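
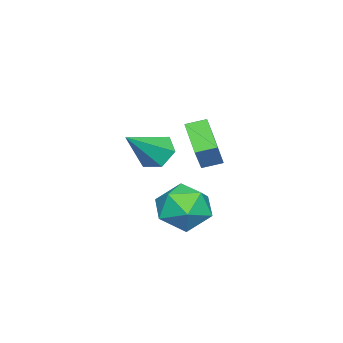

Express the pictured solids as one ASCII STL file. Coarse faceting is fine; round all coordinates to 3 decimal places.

solid 
facet normal -0.669 -0.158 -0.726
outer loop
vertex 1.812 2.581 3.647
vertex 1.399 3.289 3.873
vertex 2.657 3.376 2.696
endloop
endfacet
facet normal 0.485 -0.833 -0.265
outer loop
vertex 3.901 3.671 4.047
vertex 1.812 2.581 3.647
vertex 2.657 3.376 2.696
endloop
endfacet
facet normal -0.669 -0.158 -0.726
outer loop
vertex 2.657 3.376 2.696
vertex 1.399 3.289 3.873
vertex 2.244 4.084 2.922
endloop
endfacet
facet normal 0.563 0.531 -0.634
outer loop
vertex 2.244 4.084 2.922
vertex 3.901 3.671 4.047
vertex 2.657 3.376 2.696
endloop
endfacet
facet normal -0.563 -0.531 0.634
outer loop
vertex 1.812 2.581 3.647
vertex 2.643 3.584 5.224
vertex 1.399 3.289 3.873
endloop
endfacet
facet normal 0.485 -0.833 -0.265
outer loop
vertex 3.056 2.876 4.998
vertex 1.812 2.581 3.647
vertex 3.901 3.671 4.047
endloop
endfacet
facet normal -0.563 -0.531 0.634
outer loop
vertex 3.056 2.876 4.998
vertex 2.643 3.584 5.224
vertex 1.812 2.581 3.647
endloop
endfacet
facet normal -0.485 0.833 0.265
outer loop
vertex 1.399 3.289 3.873
vertex 2.643 3.584 5.224
vertex 2.244 4.084 2.922
endloop
endfacet
facet normal 0.563 0.531 -0.634
outer loop
vertex 3.488 4.379 4.273
vertex 3.901 3.671 4.047
vertex 2.244 4.084 2.922
endloop
endfacet
facet normal -0.485 0.833 0.265
outer loop
vertex 2.244 4.084 2.922
vertex 2.643 3.584 5.224
vertex 3.488 4.379 4.273
endloop
endfacet
facet normal 0.669 0.158 0.726
outer loop
vertex 3.488 4.379 4.273
vertex 3.056 2.876 4.998
vertex 3.901 3.671 4.047
endloop
endfacet
facet normal 0.669 0.158 0.726
outer loop
vertex 2.643 3.584 5.224
vertex 3.056 2.876 4.998
vertex 3.488 4.379 4.273
endloop
endfacet
facet normal -0.569 0.311 0.762
outer loop
vertex 0.534 2.708 0.142
vertex 0.973 1.774 0.851
vertex 1.56 2.879 0.838
endloop
endfacet
facet normal -0.378 0.859 0.346
outer loop
vertex 0.534 2.708 0.142
vertex 1.56 2.879 0.838
vertex 1.513 3.329 -0.329
endloop
endfacet
facet normal -0.612 0.726 -0.315
outer loop
vertex 0.534 2.708 0.142
vertex 1.513 3.329 -0.329
vertex 0.897 2.502 -1.037
endloop
endfacet
facet normal -0.947 0.095 -0.308
outer loop
vertex 0.534 2.708 0.142
vertex 0.897 2.502 -1.037
vertex 0.563 1.541 -0.308
endloop
endfacet
facet normal -0.920 -0.161 0.358
outer loop
vertex 0.534 2.708 0.142
vertex 0.563 1.541 -0.308
vertex 0.973 1.774 0.851
endloop
endfacet
facet normal 0.335 0.884 0.327
outer loop
vertex 1.513 3.329 -0.329
vertex 1.56 2.879 0.838
vertex 2.557 2.779 0.088
endloop
endfacet
facet normal 0.027 -0.003 1.000
outer loop
vertex 1.56 2.879 0.838
vertex 0.973 1.774 0.851
vertex 2.223 1.818 0.817
endloop
endfacet
facet normal -0.542 -0.766 0.346
outer loop
vertex 0.973 1.774 0.851
vertex 0.563 1.541 -0.308
vertex 1.607 0.991 0.109
endloop
endfacet
facet normal -0.585 -0.351 -0.731
outer loop
vertex 0.563 1.541 -0.308
vertex 0.897 2.502 -1.037
vertex 1.56 1.441 -1.058
endloop
endfacet
facet normal -0.044 0.668 -0.743
outer loop
vertex 0.897 2.502 -1.037
vertex 1.513 3.329 -0.329
vertex 2.147 2.546 -1.071
endloop
endfacet
facet normal 0.947 -0.095 0.308
outer loop
vertex 2.586 1.612 -0.362
vertex 2.557 2.779 0.088
vertex 2.223 1.818 0.817
endloop
endfacet
facet normal 0.612 -0.726 0.315
outer loop
vertex 2.586 1.612 -0.362
vertex 2.223 1.818 0.817
vertex 1.607 0.991 0.109
endloop
endfacet
facet normal 0.378 -0.859 -0.346
outer loop
vertex 2.586 1.612 -0.362
vertex 1.607 0.991 0.109
vertex 1.56 1.441 -1.058
endloop
endfacet
facet normal 0.569 -0.311 -0.762
outer loop
vertex 2.586 1.612 -0.362
vertex 1.56 1.441 -1.058
vertex 2.147 2.546 -1.071
endloop
endfacet
facet normal 0.920 0.161 -0.358
outer loop
vertex 2.586 1.612 -0.362
vertex 2.147 2.546 -1.071
vertex 2.557 2.779 0.088
endloop
endfacet
facet normal 0.585 0.351 0.731
outer loop
vertex 2.223 1.818 0.817
vertex 2.557 2.779 0.088
vertex 1.56 2.879 0.838
endloop
endfacet
facet normal 0.044 -0.668 0.743
outer loop
vertex 1.607 0.991 0.109
vertex 2.223 1.818 0.817
vertex 0.973 1.774 0.851
endloop
endfacet
facet normal -0.335 -0.884 -0.327
outer loop
vertex 1.56 1.441 -1.058
vertex 1.607 0.991 0.109
vertex 0.563 1.541 -0.308
endloop
endfacet
facet normal -0.027 0.003 -1.000
outer loop
vertex 2.147 2.546 -1.071
vertex 1.56 1.441 -1.058
vertex 0.897 2.502 -1.037
endloop
endfacet
facet normal 0.542 0.766 -0.346
outer loop
vertex 2.557 2.779 0.088
vertex 2.147 2.546 -1.071
vertex 1.513 3.329 -0.329
endloop
endfacet
facet normal -0.744 0.256 -0.618
outer loop
vertex 0.674 0.834 1.447
vertex 0.105 0.32 1.919
vertex 0.219 1.185 2.14
endloop
endfacet
facet normal 0.668 0.741 0.063
outer loop
vertex 0.674 0.834 1.447
vertex 0.219 1.185 2.14
vertex 1.675 -0.22 3.221
endloop
endfacet
facet normal -0.744 0.256 -0.617
outer loop
vertex 0.219 1.185 2.14
vertex 0.105 0.32 1.919
vertex -0.349 0.671 2.612
endloop
endfacet
facet normal 0.053 0.643 0.764
outer loop
vertex 0.219 1.185 2.14
vertex -0.349 0.671 2.612
vertex 1.675 -0.22 3.221
endloop
endfacet
facet normal -0.744 0.256 -0.617
outer loop
vertex -0.349 0.671 2.612
vertex 0.105 0.32 1.919
vertex -0.463 -0.194 2.391
endloop
endfacet
facet normal -0.358 -0.187 0.915
outer loop
vertex -0.349 0.671 2.612
vertex -0.463 -0.194 2.391
vertex 1.675 -0.22 3.221
endloop
endfacet
facet normal -0.744 0.256 -0.617
outer loop
vertex -0.463 -0.194 2.391
vertex 0.105 0.32 1.919
vertex -0.009 -0.545 1.698
endloop
endfacet
facet normal -0.153 -0.918 0.365
outer loop
vertex -0.463 -0.194 2.391
vertex -0.009 -0.545 1.698
vertex 1.675 -0.22 3.221
endloop
endfacet
facet normal -0.744 0.256 -0.617
outer loop
vertex -0.009 -0.545 1.698
vertex 0.105 0.32 1.919
vertex 0.559 -0.031 1.226
endloop
endfacet
facet normal 0.463 -0.820 -0.336
outer loop
vertex -0.009 -0.545 1.698
vertex 0.559 -0.031 1.226
vertex 1.675 -0.22 3.221
endloop
endfacet
facet normal -0.744 0.257 -0.617
outer loop
vertex 0.559 -0.031 1.226
vertex 0.105 0.32 1.919
vertex 0.674 0.834 1.447
endloop
endfacet
facet normal 0.873 0.009 -0.488
outer loop
vertex 0.559 -0.031 1.226
vertex 0.674 0.834 1.447
vertex 1.675 -0.22 3.221
endloop
endfacet

endsolid


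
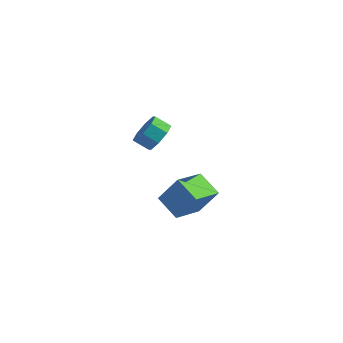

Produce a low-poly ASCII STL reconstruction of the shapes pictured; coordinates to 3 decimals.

solid 
facet normal -0.824 0.374 0.426
outer loop
vertex -2.919 -0.183 -1.645
vertex -2.411 1.764 -2.372
vertex -3.958 -0.545 -3.339
endloop
endfacet
facet normal -0.237 -0.910 0.340
outer loop
vertex -2.549 -1.184 -4.068
vertex -2.919 -0.183 -1.645
vertex -3.958 -0.545 -3.339
endloop
endfacet
facet normal -0.824 0.374 0.426
outer loop
vertex -3.958 -0.545 -3.339
vertex -2.411 1.764 -2.372
vertex -3.45 1.403 -4.066
endloop
endfacet
facet normal -0.515 -0.179 -0.838
outer loop
vertex -3.45 1.403 -4.066
vertex -2.549 -1.184 -4.068
vertex -3.958 -0.545 -3.339
endloop
endfacet
facet normal 0.515 0.179 0.838
outer loop
vertex -2.919 -0.183 -1.645
vertex -1.002 1.125 -3.101
vertex -2.411 1.764 -2.372
endloop
endfacet
facet normal -0.238 -0.910 0.340
outer loop
vertex -1.51 -0.823 -2.374
vertex -2.919 -0.183 -1.645
vertex -2.549 -1.184 -4.068
endloop
endfacet
facet normal 0.515 0.179 0.838
outer loop
vertex -1.51 -0.823 -2.374
vertex -1.002 1.125 -3.101
vertex -2.919 -0.183 -1.645
endloop
endfacet
facet normal 0.237 0.910 -0.339
outer loop
vertex -2.411 1.764 -2.372
vertex -1.002 1.125 -3.101
vertex -3.45 1.403 -4.066
endloop
endfacet
facet normal -0.515 -0.179 -0.838
outer loop
vertex -2.041 0.763 -4.795
vertex -2.549 -1.184 -4.068
vertex -3.45 1.403 -4.066
endloop
endfacet
facet normal 0.237 0.910 -0.340
outer loop
vertex -3.45 1.403 -4.066
vertex -1.002 1.125 -3.101
vertex -2.041 0.763 -4.795
endloop
endfacet
facet normal 0.824 -0.374 -0.426
outer loop
vertex -2.041 0.763 -4.795
vertex -1.51 -0.823 -2.374
vertex -2.549 -1.184 -4.068
endloop
endfacet
facet normal 0.824 -0.374 -0.426
outer loop
vertex -1.002 1.125 -3.101
vertex -1.51 -0.823 -2.374
vertex -2.041 0.763 -4.795
endloop
endfacet
facet normal 0.821 0.139 -0.553
outer loop
vertex -2.615 -2.171 3.808
vertex -3.199 -1.857 3.02
vertex -2.741 -1.393 3.817
endloop
endfacet
facet normal 0.547 0.079 0.833
outer loop
vertex -2.615 -2.171 3.808
vertex -2.741 -1.393 3.817
vertex -3.477 -2.318 4.388
endloop
endfacet
facet normal 0.548 0.078 0.833
outer loop
vertex -3.477 -2.318 4.388
vertex -2.741 -1.393 3.817
vertex -3.603 -1.54 4.398
endloop
endfacet
facet normal -0.821 -0.140 0.553
outer loop
vertex -3.477 -2.318 4.388
vertex -3.603 -1.54 4.398
vertex -4.061 -2.003 3.6
endloop
endfacet
facet normal 0.821 0.140 -0.553
outer loop
vertex -2.741 -1.393 3.817
vertex -3.199 -1.857 3.02
vertex -3.135 -0.886 3.36
endloop
endfacet
facet normal 0.275 0.753 0.598
outer loop
vertex -2.741 -1.393 3.817
vertex -3.135 -0.886 3.36
vertex -3.603 -1.54 4.398
endloop
endfacet
facet normal 0.274 0.753 0.598
outer loop
vertex -3.603 -1.54 4.398
vertex -3.135 -0.886 3.36
vertex -3.997 -1.033 3.94
endloop
endfacet
facet normal -0.822 -0.139 0.553
outer loop
vertex -3.603 -1.54 4.398
vertex -3.997 -1.033 3.94
vertex -4.061 -2.003 3.6
endloop
endfacet
facet normal 0.821 0.140 -0.553
outer loop
vertex -3.135 -0.886 3.36
vertex -3.199 -1.857 3.02
vertex -3.567 -0.948 2.703
endloop
endfacet
facet normal -0.160 0.987 0.012
outer loop
vertex -3.135 -0.886 3.36
vertex -3.567 -0.948 2.703
vertex -3.997 -1.033 3.94
endloop
endfacet
facet normal -0.160 0.987 0.012
outer loop
vertex -3.997 -1.033 3.94
vertex -3.567 -0.948 2.703
vertex -4.429 -1.095 3.284
endloop
endfacet
facet normal -0.821 -0.140 0.554
outer loop
vertex -3.997 -1.033 3.94
vertex -4.429 -1.095 3.284
vertex -4.061 -2.003 3.6
endloop
endfacet
facet normal 0.821 0.140 -0.553
outer loop
vertex -3.567 -0.948 2.703
vertex -3.199 -1.857 3.02
vertex -3.783 -1.542 2.232
endloop
endfacet
facet normal -0.501 0.642 -0.580
outer loop
vertex -3.567 -0.948 2.703
vertex -3.783 -1.542 2.232
vertex -4.429 -1.095 3.284
endloop
endfacet
facet normal -0.500 0.643 -0.580
outer loop
vertex -4.429 -1.095 3.284
vertex -3.783 -1.542 2.232
vertex -4.645 -1.689 2.812
endloop
endfacet
facet normal -0.821 -0.141 0.553
outer loop
vertex -4.429 -1.095 3.284
vertex -4.645 -1.689 2.812
vertex -4.061 -2.003 3.6
endloop
endfacet
facet normal 0.821 0.140 -0.553
outer loop
vertex -3.783 -1.542 2.232
vertex -3.199 -1.857 3.02
vertex -3.657 -2.32 2.222
endloop
endfacet
facet normal -0.547 -0.078 -0.833
outer loop
vertex -3.783 -1.542 2.232
vertex -3.657 -2.32 2.222
vertex -4.645 -1.689 2.812
endloop
endfacet
facet normal -0.548 -0.079 -0.833
outer loop
vertex -4.645 -1.689 2.812
vertex -3.657 -2.32 2.222
vertex -4.519 -2.467 2.803
endloop
endfacet
facet normal -0.821 -0.139 0.553
outer loop
vertex -4.645 -1.689 2.812
vertex -4.519 -2.467 2.803
vertex -4.061 -2.003 3.6
endloop
endfacet
facet normal 0.822 0.139 -0.553
outer loop
vertex -3.657 -2.32 2.222
vertex -3.199 -1.857 3.02
vertex -3.263 -2.827 2.68
endloop
endfacet
facet normal -0.274 -0.753 -0.598
outer loop
vertex -3.657 -2.32 2.222
vertex -3.263 -2.827 2.68
vertex -4.519 -2.467 2.803
endloop
endfacet
facet normal -0.274 -0.753 -0.599
outer loop
vertex -4.519 -2.467 2.803
vertex -3.263 -2.827 2.68
vertex -4.125 -2.974 3.26
endloop
endfacet
facet normal -0.821 -0.140 0.553
outer loop
vertex -4.519 -2.467 2.803
vertex -4.125 -2.974 3.26
vertex -4.061 -2.003 3.6
endloop
endfacet
facet normal 0.821 0.140 -0.554
outer loop
vertex -3.263 -2.827 2.68
vertex -3.199 -1.857 3.02
vertex -2.831 -2.765 3.336
endloop
endfacet
facet normal 0.160 -0.987 -0.012
outer loop
vertex -3.263 -2.827 2.68
vertex -2.831 -2.765 3.336
vertex -4.125 -2.974 3.26
endloop
endfacet
facet normal 0.160 -0.987 -0.012
outer loop
vertex -4.125 -2.974 3.26
vertex -2.831 -2.765 3.336
vertex -3.693 -2.912 3.917
endloop
endfacet
facet normal -0.821 -0.140 0.553
outer loop
vertex -4.125 -2.974 3.26
vertex -3.693 -2.912 3.917
vertex -4.061 -2.003 3.6
endloop
endfacet
facet normal 0.821 0.141 -0.553
outer loop
vertex -2.831 -2.765 3.336
vertex -3.199 -1.857 3.02
vertex -2.615 -2.171 3.808
endloop
endfacet
facet normal 0.500 -0.643 0.580
outer loop
vertex -2.831 -2.765 3.336
vertex -2.615 -2.171 3.808
vertex -3.693 -2.912 3.917
endloop
endfacet
facet normal 0.500 -0.642 0.581
outer loop
vertex -3.693 -2.912 3.917
vertex -2.615 -2.171 3.808
vertex -3.477 -2.318 4.388
endloop
endfacet
facet normal -0.821 -0.140 0.553
outer loop
vertex -3.693 -2.912 3.917
vertex -3.477 -2.318 4.388
vertex -4.061 -2.003 3.6
endloop
endfacet

endsolid


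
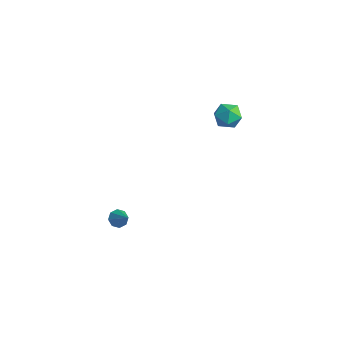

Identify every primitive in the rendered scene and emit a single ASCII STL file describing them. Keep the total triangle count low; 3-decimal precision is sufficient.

solid 
facet normal -0.965 0.050 0.256
outer loop
vertex -1.921 2.217 3.42
vertex -1.723 2.463 4.119
vertex -1.846 2.969 3.555
endloop
endfacet
facet normal -0.880 0.167 -0.444
outer loop
vertex -1.921 2.217 3.42
vertex -1.846 2.969 3.555
vertex -1.575 2.667 2.903
endloop
endfacet
facet normal -0.558 -0.404 -0.725
outer loop
vertex -1.921 2.217 3.42
vertex -1.575 2.667 2.903
vertex -1.285 1.975 3.065
endloop
endfacet
facet normal -0.444 -0.873 -0.201
outer loop
vertex -1.921 2.217 3.42
vertex -1.285 1.975 3.065
vertex -1.377 1.849 3.816
endloop
endfacet
facet normal -0.696 -0.592 0.406
outer loop
vertex -1.921 2.217 3.42
vertex -1.377 1.849 3.816
vertex -1.723 2.463 4.119
endloop
endfacet
facet normal -0.444 0.728 -0.522
outer loop
vertex -1.575 2.667 2.903
vertex -1.846 2.969 3.555
vertex -1.163 3.191 3.284
endloop
endfacet
facet normal -0.582 0.538 0.610
outer loop
vertex -1.846 2.969 3.555
vertex -1.723 2.463 4.119
vertex -1.255 3.065 4.035
endloop
endfacet
facet normal -0.147 -0.503 0.851
outer loop
vertex -1.723 2.463 4.119
vertex -1.377 1.849 3.816
vertex -0.965 2.373 4.197
endloop
endfacet
facet normal 0.260 -0.957 -0.129
outer loop
vertex -1.377 1.849 3.816
vertex -1.285 1.975 3.065
vertex -0.694 2.071 3.545
endloop
endfacet
facet normal 0.077 -0.196 -0.977
outer loop
vertex -1.285 1.975 3.065
vertex -1.575 2.667 2.903
vertex -0.817 2.577 2.981
endloop
endfacet
facet normal 0.444 0.873 0.201
outer loop
vertex -0.619 2.823 3.68
vertex -1.163 3.191 3.284
vertex -1.255 3.065 4.035
endloop
endfacet
facet normal 0.558 0.404 0.725
outer loop
vertex -0.619 2.823 3.68
vertex -1.255 3.065 4.035
vertex -0.965 2.373 4.197
endloop
endfacet
facet normal 0.880 -0.167 0.444
outer loop
vertex -0.619 2.823 3.68
vertex -0.965 2.373 4.197
vertex -0.694 2.071 3.545
endloop
endfacet
facet normal 0.965 -0.050 -0.256
outer loop
vertex -0.619 2.823 3.68
vertex -0.694 2.071 3.545
vertex -0.817 2.577 2.981
endloop
endfacet
facet normal 0.696 0.592 -0.406
outer loop
vertex -0.619 2.823 3.68
vertex -0.817 2.577 2.981
vertex -1.163 3.191 3.284
endloop
endfacet
facet normal -0.260 0.957 0.129
outer loop
vertex -1.255 3.065 4.035
vertex -1.163 3.191 3.284
vertex -1.846 2.969 3.555
endloop
endfacet
facet normal -0.077 0.196 0.977
outer loop
vertex -0.965 2.373 4.197
vertex -1.255 3.065 4.035
vertex -1.723 2.463 4.119
endloop
endfacet
facet normal 0.444 -0.728 0.522
outer loop
vertex -0.694 2.071 3.545
vertex -0.965 2.373 4.197
vertex -1.377 1.849 3.816
endloop
endfacet
facet normal 0.582 -0.538 -0.610
outer loop
vertex -0.817 2.577 2.981
vertex -0.694 2.071 3.545
vertex -1.285 1.975 3.065
endloop
endfacet
facet normal 0.147 0.503 -0.851
outer loop
vertex -1.163 3.191 3.284
vertex -0.817 2.577 2.981
vertex -1.575 2.667 2.903
endloop
endfacet
facet normal -0.758 0.028 -0.652
outer loop
vertex -3.1 -2.353 -3.566
vertex -3.419 -2.192 -3.188
vertex -3.112 -1.956 -3.535
endloop
endfacet
facet normal 0.893 0.062 -0.447
outer loop
vertex -3.1 -2.353 -3.566
vertex -3.112 -1.956 -3.535
vertex -2.541 -2.228 -2.432
endloop
endfacet
facet normal -0.759 0.031 -0.651
outer loop
vertex -3.112 -1.956 -3.535
vertex -3.419 -2.192 -3.188
vertex -3.303 -1.698 -3.3
endloop
endfacet
facet normal 0.698 0.690 -0.191
outer loop
vertex -3.112 -1.956 -3.535
vertex -3.303 -1.698 -3.3
vertex -2.541 -2.228 -2.432
endloop
endfacet
facet normal -0.757 0.030 -0.653
outer loop
vertex -3.303 -1.698 -3.3
vertex -3.419 -2.192 -3.188
vertex -3.563 -1.73 -3.0
endloop
endfacet
facet normal 0.263 0.909 0.324
outer loop
vertex -3.303 -1.698 -3.3
vertex -3.563 -1.73 -3.0
vertex -2.541 -2.228 -2.432
endloop
endfacet
facet normal -0.758 0.029 -0.652
outer loop
vertex -3.563 -1.73 -3.0
vertex -3.419 -2.192 -3.188
vertex -3.738 -2.032 -2.81
endloop
endfacet
facet normal -0.154 0.589 0.794
outer loop
vertex -3.563 -1.73 -3.0
vertex -3.738 -2.032 -2.81
vertex -2.541 -2.228 -2.432
endloop
endfacet
facet normal -0.757 0.032 -0.652
outer loop
vertex -3.738 -2.032 -2.81
vertex -3.419 -2.192 -3.188
vertex -3.727 -2.429 -2.842
endloop
endfacet
facet normal -0.313 -0.085 0.946
outer loop
vertex -3.738 -2.032 -2.81
vertex -3.727 -2.429 -2.842
vertex -2.541 -2.228 -2.432
endloop
endfacet
facet normal -0.757 0.031 -0.653
outer loop
vertex -3.727 -2.429 -2.842
vertex -3.419 -2.192 -3.188
vertex -3.535 -2.687 -3.077
endloop
endfacet
facet normal -0.117 -0.715 0.689
outer loop
vertex -3.727 -2.429 -2.842
vertex -3.535 -2.687 -3.077
vertex -2.541 -2.228 -2.432
endloop
endfacet
facet normal -0.758 0.032 -0.651
outer loop
vertex -3.535 -2.687 -3.077
vertex -3.419 -2.192 -3.188
vertex -3.276 -2.655 -3.377
endloop
endfacet
facet normal 0.317 -0.932 0.174
outer loop
vertex -3.535 -2.687 -3.077
vertex -3.276 -2.655 -3.377
vertex -2.541 -2.228 -2.432
endloop
endfacet
facet normal -0.757 0.033 -0.653
outer loop
vertex -3.276 -2.655 -3.377
vertex -3.419 -2.192 -3.188
vertex -3.1 -2.353 -3.566
endloop
endfacet
facet normal 0.734 -0.612 -0.294
outer loop
vertex -3.276 -2.655 -3.377
vertex -3.1 -2.353 -3.566
vertex -2.541 -2.228 -2.432
endloop
endfacet

endsolid


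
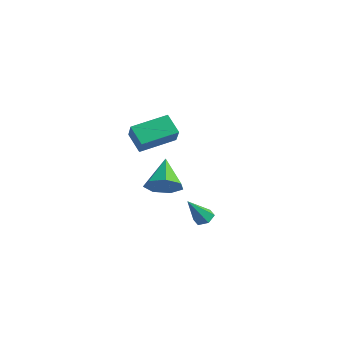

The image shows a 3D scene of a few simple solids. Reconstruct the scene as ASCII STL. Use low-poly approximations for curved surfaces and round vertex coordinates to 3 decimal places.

solid 
facet normal -0.628 0.365 -0.688
outer loop
vertex -4.683 3.048 -1.13
vertex -4.152 4.91 -0.627
vertex -3.761 3.017 -1.988
endloop
endfacet
facet normal -0.265 -0.931 -0.252
outer loop
vertex -2.888 2.51 -1.033
vertex -4.683 3.048 -1.13
vertex -3.761 3.017 -1.988
endloop
endfacet
facet normal -0.628 0.364 -0.687
outer loop
vertex -3.761 3.017 -1.988
vertex -4.152 4.91 -0.627
vertex -3.23 4.879 -1.486
endloop
endfacet
facet normal 0.731 -0.025 -0.682
outer loop
vertex -3.23 4.879 -1.486
vertex -2.888 2.51 -1.033
vertex -3.761 3.017 -1.988
endloop
endfacet
facet normal -0.731 0.024 0.682
outer loop
vertex -4.683 3.048 -1.13
vertex -3.279 4.403 0.328
vertex -4.152 4.91 -0.627
endloop
endfacet
facet normal -0.265 -0.931 -0.251
outer loop
vertex -3.81 2.541 -0.174
vertex -4.683 3.048 -1.13
vertex -2.888 2.51 -1.033
endloop
endfacet
facet normal -0.732 0.025 0.681
outer loop
vertex -3.81 2.541 -0.174
vertex -3.279 4.403 0.328
vertex -4.683 3.048 -1.13
endloop
endfacet
facet normal 0.266 0.931 0.251
outer loop
vertex -4.152 4.91 -0.627
vertex -3.279 4.403 0.328
vertex -3.23 4.879 -1.486
endloop
endfacet
facet normal 0.732 -0.025 -0.681
outer loop
vertex -2.357 4.372 -0.53
vertex -2.888 2.51 -1.033
vertex -3.23 4.879 -1.486
endloop
endfacet
facet normal 0.265 0.931 0.251
outer loop
vertex -3.23 4.879 -1.486
vertex -3.279 4.403 0.328
vertex -2.357 4.372 -0.53
endloop
endfacet
facet normal 0.628 -0.365 0.687
outer loop
vertex -2.357 4.372 -0.53
vertex -3.81 2.541 -0.174
vertex -2.888 2.51 -1.033
endloop
endfacet
facet normal 0.628 -0.364 0.688
outer loop
vertex -3.279 4.403 0.328
vertex -3.81 2.541 -0.174
vertex -2.357 4.372 -0.53
endloop
endfacet
facet normal 0.028 0.579 -0.814
outer loop
vertex 3.146 2.126 -3.375
vertex 2.733 1.837 -3.595
vertex 2.625 2.278 -3.285
endloop
endfacet
facet normal 0.299 0.570 0.765
outer loop
vertex 3.146 2.126 -3.375
vertex 2.625 2.278 -3.285
vertex 2.687 0.903 -2.285
endloop
endfacet
facet normal 0.028 0.579 -0.814
outer loop
vertex 2.625 2.278 -3.285
vertex 2.733 1.837 -3.595
vertex 2.212 1.989 -3.505
endloop
endfacet
facet normal -0.641 0.433 0.634
outer loop
vertex 2.625 2.278 -3.285
vertex 2.212 1.989 -3.505
vertex 2.687 0.903 -2.285
endloop
endfacet
facet normal 0.029 0.581 -0.814
outer loop
vertex 2.212 1.989 -3.505
vertex 2.733 1.837 -3.595
vertex 2.32 1.548 -3.816
endloop
endfacet
facet normal -0.948 -0.303 0.100
outer loop
vertex 2.212 1.989 -3.505
vertex 2.32 1.548 -3.816
vertex 2.687 0.903 -2.285
endloop
endfacet
facet normal 0.029 0.581 -0.814
outer loop
vertex 2.32 1.548 -3.816
vertex 2.733 1.837 -3.595
vertex 2.841 1.396 -3.906
endloop
endfacet
facet normal -0.315 -0.899 -0.303
outer loop
vertex 2.32 1.548 -3.816
vertex 2.841 1.396 -3.906
vertex 2.687 0.903 -2.285
endloop
endfacet
facet normal 0.027 0.581 -0.814
outer loop
vertex 2.841 1.396 -3.906
vertex 2.733 1.837 -3.595
vertex 3.254 1.685 -3.686
endloop
endfacet
facet normal 0.625 -0.762 -0.172
outer loop
vertex 2.841 1.396 -3.906
vertex 3.254 1.685 -3.686
vertex 2.687 0.903 -2.285
endloop
endfacet
facet normal 0.027 0.581 -0.814
outer loop
vertex 3.254 1.685 -3.686
vertex 2.733 1.837 -3.595
vertex 3.146 2.126 -3.375
endloop
endfacet
facet normal 0.932 -0.027 0.362
outer loop
vertex 3.254 1.685 -3.686
vertex 3.146 2.126 -3.375
vertex 2.687 0.903 -2.285
endloop
endfacet
facet normal 0.570 -0.509 -0.645
outer loop
vertex -0.811 2.36 -2.631
vertex -1.381 2.67 -3.379
vertex -0.572 3.097 -3.001
endloop
endfacet
facet normal 0.455 0.277 0.846
outer loop
vertex -0.811 2.36 -2.631
vertex -0.572 3.097 -3.001
vertex -2.459 3.63 -2.161
endloop
endfacet
facet normal 0.570 -0.509 -0.645
outer loop
vertex -0.572 3.097 -3.001
vertex -1.381 2.67 -3.379
vertex -0.941 3.513 -3.655
endloop
endfacet
facet normal 0.389 0.861 0.328
outer loop
vertex -0.572 3.097 -3.001
vertex -0.941 3.513 -3.655
vertex -2.459 3.63 -2.161
endloop
endfacet
facet normal 0.570 -0.509 -0.645
outer loop
vertex -0.941 3.513 -3.655
vertex -1.381 2.67 -3.379
vertex -1.642 3.294 -4.102
endloop
endfacet
facet normal -0.153 0.961 -0.231
outer loop
vertex -0.941 3.513 -3.655
vertex -1.642 3.294 -4.102
vertex -2.459 3.63 -2.161
endloop
endfacet
facet normal 0.571 -0.508 -0.645
outer loop
vertex -1.642 3.294 -4.102
vertex -1.381 2.67 -3.379
vertex -2.145 2.605 -4.005
endloop
endfacet
facet normal -0.764 0.500 -0.408
outer loop
vertex -1.642 3.294 -4.102
vertex -2.145 2.605 -4.005
vertex -2.459 3.63 -2.161
endloop
endfacet
facet normal 0.571 -0.508 -0.645
outer loop
vertex -2.145 2.605 -4.005
vertex -1.381 2.67 -3.379
vertex -2.073 1.964 -3.436
endloop
endfacet
facet normal -0.982 -0.173 -0.071
outer loop
vertex -2.145 2.605 -4.005
vertex -2.073 1.964 -3.436
vertex -2.459 3.63 -2.161
endloop
endfacet
facet normal 0.571 -0.507 -0.645
outer loop
vertex -2.073 1.964 -3.436
vertex -1.381 2.67 -3.379
vertex -1.479 1.855 -2.825
endloop
endfacet
facet normal -0.644 -0.553 0.528
outer loop
vertex -2.073 1.964 -3.436
vertex -1.479 1.855 -2.825
vertex -2.459 3.63 -2.161
endloop
endfacet
facet normal 0.571 -0.507 -0.645
outer loop
vertex -1.479 1.855 -2.825
vertex -1.381 2.67 -3.379
vertex -0.811 2.36 -2.631
endloop
endfacet
facet normal -0.005 -0.353 0.936
outer loop
vertex -1.479 1.855 -2.825
vertex -0.811 2.36 -2.631
vertex -2.459 3.63 -2.161
endloop
endfacet

endsolid


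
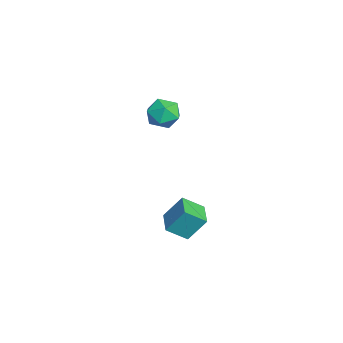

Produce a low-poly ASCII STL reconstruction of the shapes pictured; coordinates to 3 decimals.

solid 
facet normal 0.328 0.779 -0.535
outer loop
vertex -2.223 1.764 2.83
vertex -2.949 2.437 3.365
vertex -1.913 2.285 3.778
endloop
endfacet
facet normal 0.847 0.298 -0.441
outer loop
vertex -2.223 1.764 2.83
vertex -1.913 2.285 3.778
vertex -1.624 1.211 3.606
endloop
endfacet
facet normal 0.623 -0.324 -0.712
outer loop
vertex -2.223 1.764 2.83
vertex -1.624 1.211 3.606
vertex -2.482 0.699 3.088
endloop
endfacet
facet normal -0.034 -0.228 -0.973
outer loop
vertex -2.223 1.764 2.83
vertex -2.482 0.699 3.088
vertex -3.3 1.457 2.939
endloop
endfacet
facet normal -0.217 0.453 -0.865
outer loop
vertex -2.223 1.764 2.83
vertex -3.3 1.457 2.939
vertex -2.949 2.437 3.365
endloop
endfacet
facet normal 0.942 0.212 0.261
outer loop
vertex -1.624 1.211 3.606
vertex -1.913 2.285 3.778
vertex -1.98 1.543 4.621
endloop
endfacet
facet normal 0.102 0.989 0.108
outer loop
vertex -1.913 2.285 3.778
vertex -2.949 2.437 3.365
vertex -2.798 2.301 4.472
endloop
endfacet
facet normal -0.778 0.463 -0.424
outer loop
vertex -2.949 2.437 3.365
vertex -3.3 1.457 2.939
vertex -3.656 1.789 3.954
endloop
endfacet
facet normal -0.482 -0.638 -0.600
outer loop
vertex -3.3 1.457 2.939
vertex -2.482 0.699 3.088
vertex -3.367 0.715 3.782
endloop
endfacet
facet normal 0.581 -0.795 -0.177
outer loop
vertex -2.482 0.699 3.088
vertex -1.624 1.211 3.606
vertex -2.331 0.563 4.195
endloop
endfacet
facet normal 0.034 0.228 0.973
outer loop
vertex -3.057 1.236 4.73
vertex -1.98 1.543 4.621
vertex -2.798 2.301 4.472
endloop
endfacet
facet normal -0.623 0.324 0.712
outer loop
vertex -3.057 1.236 4.73
vertex -2.798 2.301 4.472
vertex -3.656 1.789 3.954
endloop
endfacet
facet normal -0.847 -0.298 0.441
outer loop
vertex -3.057 1.236 4.73
vertex -3.656 1.789 3.954
vertex -3.367 0.715 3.782
endloop
endfacet
facet normal -0.328 -0.779 0.535
outer loop
vertex -3.057 1.236 4.73
vertex -3.367 0.715 3.782
vertex -2.331 0.563 4.195
endloop
endfacet
facet normal 0.217 -0.453 0.865
outer loop
vertex -3.057 1.236 4.73
vertex -2.331 0.563 4.195
vertex -1.98 1.543 4.621
endloop
endfacet
facet normal 0.482 0.638 0.600
outer loop
vertex -2.798 2.301 4.472
vertex -1.98 1.543 4.621
vertex -1.913 2.285 3.778
endloop
endfacet
facet normal -0.581 0.795 0.177
outer loop
vertex -3.656 1.789 3.954
vertex -2.798 2.301 4.472
vertex -2.949 2.437 3.365
endloop
endfacet
facet normal -0.942 -0.212 -0.261
outer loop
vertex -3.367 0.715 3.782
vertex -3.656 1.789 3.954
vertex -3.3 1.457 2.939
endloop
endfacet
facet normal -0.102 -0.989 -0.108
outer loop
vertex -2.331 0.563 4.195
vertex -3.367 0.715 3.782
vertex -2.482 0.699 3.088
endloop
endfacet
facet normal 0.778 -0.463 0.424
outer loop
vertex -1.98 1.543 4.621
vertex -2.331 0.563 4.195
vertex -1.624 1.211 3.606
endloop
endfacet
facet normal -0.998 0.021 0.053
outer loop
vertex -0.958 2.384 -2.147
vertex -0.979 3.623 -3.028
vertex -1.059 1.33 -3.627
endloop
endfacet
facet normal 0.014 -0.815 0.579
outer loop
vertex 0.539 1.297 -3.712
vertex -0.958 2.384 -2.147
vertex -1.059 1.33 -3.627
endloop
endfacet
facet normal -0.998 0.021 0.052
outer loop
vertex -1.059 1.33 -3.627
vertex -0.979 3.623 -3.028
vertex -1.079 2.569 -4.508
endloop
endfacet
facet normal -0.055 -0.579 -0.813
outer loop
vertex -1.079 2.569 -4.508
vertex 0.539 1.297 -3.712
vertex -1.059 1.33 -3.627
endloop
endfacet
facet normal 0.055 0.579 0.813
outer loop
vertex -0.958 2.384 -2.147
vertex 0.619 3.59 -3.113
vertex -0.979 3.623 -3.028
endloop
endfacet
facet normal 0.014 -0.815 0.579
outer loop
vertex 0.639 2.351 -2.232
vertex -0.958 2.384 -2.147
vertex 0.539 1.297 -3.712
endloop
endfacet
facet normal 0.055 0.579 0.813
outer loop
vertex 0.639 2.351 -2.232
vertex 0.619 3.59 -3.113
vertex -0.958 2.384 -2.147
endloop
endfacet
facet normal -0.014 0.815 -0.579
outer loop
vertex -0.979 3.623 -3.028
vertex 0.619 3.59 -3.113
vertex -1.079 2.569 -4.508
endloop
endfacet
facet normal -0.055 -0.579 -0.813
outer loop
vertex 0.518 2.536 -4.593
vertex 0.539 1.297 -3.712
vertex -1.079 2.569 -4.508
endloop
endfacet
facet normal -0.014 0.815 -0.579
outer loop
vertex -1.079 2.569 -4.508
vertex 0.619 3.59 -3.113
vertex 0.518 2.536 -4.593
endloop
endfacet
facet normal 0.998 -0.021 -0.053
outer loop
vertex 0.518 2.536 -4.593
vertex 0.639 2.351 -2.232
vertex 0.539 1.297 -3.712
endloop
endfacet
facet normal 0.998 -0.021 -0.053
outer loop
vertex 0.619 3.59 -3.113
vertex 0.639 2.351 -2.232
vertex 0.518 2.536 -4.593
endloop
endfacet

endsolid


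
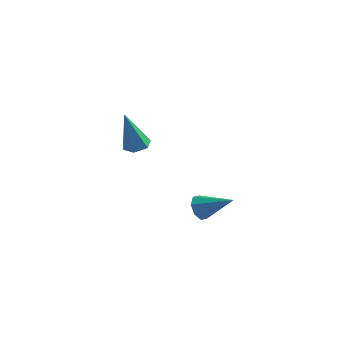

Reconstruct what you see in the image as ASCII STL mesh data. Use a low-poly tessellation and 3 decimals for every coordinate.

solid 
facet normal -0.864 -0.012 -0.504
outer loop
vertex 2.209 -2.926 -0.556
vertex 1.917 -2.91 -0.056
vertex 2.125 -2.511 -0.422
endloop
endfacet
facet normal 0.732 0.339 -0.591
outer loop
vertex 2.209 -2.926 -0.556
vertex 2.125 -2.511 -0.422
vertex 3.203 -2.89 0.696
endloop
endfacet
facet normal -0.863 -0.013 -0.505
outer loop
vertex 2.125 -2.511 -0.422
vertex 1.917 -2.91 -0.056
vertex 1.918 -2.33 -0.073
endloop
endfacet
facet normal 0.476 0.864 -0.166
outer loop
vertex 2.125 -2.511 -0.422
vertex 1.918 -2.33 -0.073
vertex 3.203 -2.89 0.696
endloop
endfacet
facet normal -0.864 -0.013 -0.504
outer loop
vertex 1.918 -2.33 -0.073
vertex 1.917 -2.91 -0.056
vertex 1.711 -2.489 0.286
endloop
endfacet
facet normal 0.112 0.883 0.456
outer loop
vertex 1.918 -2.33 -0.073
vertex 1.711 -2.489 0.286
vertex 3.203 -2.89 0.696
endloop
endfacet
facet normal -0.863 -0.013 -0.504
outer loop
vertex 1.711 -2.489 0.286
vertex 1.917 -2.91 -0.056
vertex 1.624 -2.894 0.445
endloop
endfacet
facet normal -0.146 0.388 0.910
outer loop
vertex 1.711 -2.489 0.286
vertex 1.624 -2.894 0.445
vertex 3.203 -2.89 0.696
endloop
endfacet
facet normal -0.863 -0.014 -0.504
outer loop
vertex 1.624 -2.894 0.445
vertex 1.917 -2.91 -0.056
vertex 1.709 -3.309 0.311
endloop
endfacet
facet normal -0.147 -0.331 0.932
outer loop
vertex 1.624 -2.894 0.445
vertex 1.709 -3.309 0.311
vertex 3.203 -2.89 0.696
endloop
endfacet
facet normal -0.863 -0.014 -0.505
outer loop
vertex 1.709 -3.309 0.311
vertex 1.917 -2.91 -0.056
vertex 1.916 -3.49 -0.038
endloop
endfacet
facet normal 0.109 -0.855 0.508
outer loop
vertex 1.709 -3.309 0.311
vertex 1.916 -3.49 -0.038
vertex 3.203 -2.89 0.696
endloop
endfacet
facet normal -0.863 -0.014 -0.504
outer loop
vertex 1.916 -3.49 -0.038
vertex 1.917 -2.91 -0.056
vertex 2.123 -3.331 -0.397
endloop
endfacet
facet normal 0.473 -0.874 -0.114
outer loop
vertex 1.916 -3.49 -0.038
vertex 2.123 -3.331 -0.397
vertex 3.203 -2.89 0.696
endloop
endfacet
facet normal -0.864 -0.014 -0.504
outer loop
vertex 2.123 -3.331 -0.397
vertex 1.917 -2.91 -0.056
vertex 2.209 -2.926 -0.556
endloop
endfacet
facet normal 0.730 -0.378 -0.569
outer loop
vertex 2.123 -3.331 -0.397
vertex 2.209 -2.926 -0.556
vertex 3.203 -2.89 0.696
endloop
endfacet
facet normal 0.209 0.148 -0.967
outer loop
vertex -2.103 1.652 -0.58
vertex -2.657 1.865 -0.667
vertex -2.213 2.238 -0.514
endloop
endfacet
facet normal 0.874 0.111 0.474
outer loop
vertex -2.103 1.652 -0.58
vertex -2.213 2.238 -0.514
vertex -3.063 1.575 1.207
endloop
endfacet
facet normal 0.208 0.148 -0.967
outer loop
vertex -2.213 2.238 -0.514
vertex -2.657 1.865 -0.667
vertex -2.768 2.451 -0.601
endloop
endfacet
facet normal 0.256 0.853 0.455
outer loop
vertex -2.213 2.238 -0.514
vertex -2.768 2.451 -0.601
vertex -3.063 1.575 1.207
endloop
endfacet
facet normal 0.210 0.149 -0.966
outer loop
vertex -2.768 2.451 -0.601
vertex -2.657 1.865 -0.667
vertex -3.211 2.077 -0.755
endloop
endfacet
facet normal -0.673 0.703 0.231
outer loop
vertex -2.768 2.451 -0.601
vertex -3.211 2.077 -0.755
vertex -3.063 1.575 1.207
endloop
endfacet
facet normal 0.210 0.148 -0.966
outer loop
vertex -3.211 2.077 -0.755
vertex -2.657 1.865 -0.667
vertex -3.101 1.491 -0.821
endloop
endfacet
facet normal -0.982 -0.187 0.026
outer loop
vertex -3.211 2.077 -0.755
vertex -3.101 1.491 -0.821
vertex -3.063 1.575 1.207
endloop
endfacet
facet normal 0.209 0.150 -0.966
outer loop
vertex -3.101 1.491 -0.821
vertex -2.657 1.865 -0.667
vertex -2.546 1.279 -0.734
endloop
endfacet
facet normal -0.363 -0.931 0.045
outer loop
vertex -3.101 1.491 -0.821
vertex -2.546 1.279 -0.734
vertex -3.063 1.575 1.207
endloop
endfacet
facet normal 0.209 0.150 -0.966
outer loop
vertex -2.546 1.279 -0.734
vertex -2.657 1.865 -0.667
vertex -2.103 1.652 -0.58
endloop
endfacet
facet normal 0.564 -0.781 0.269
outer loop
vertex -2.546 1.279 -0.734
vertex -2.103 1.652 -0.58
vertex -3.063 1.575 1.207
endloop
endfacet

endsolid


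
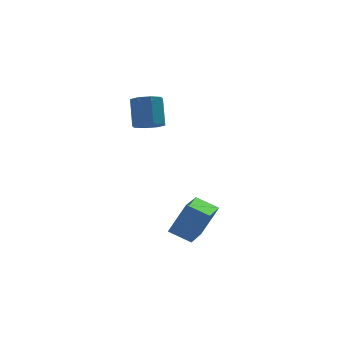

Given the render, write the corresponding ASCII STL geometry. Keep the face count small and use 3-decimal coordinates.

solid 
facet normal -0.765 0.513 0.390
outer loop
vertex 3.352 -1.146 -1.899
vertex 4.283 0.705 -2.509
vertex 2.442 -1.238 -3.564
endloop
endfacet
facet normal -0.431 -0.857 0.283
outer loop
vertex 3.437 -1.905 -4.071
vertex 3.352 -1.146 -1.899
vertex 2.442 -1.238 -3.564
endloop
endfacet
facet normal -0.765 0.514 0.389
outer loop
vertex 2.442 -1.238 -3.564
vertex 4.283 0.705 -2.509
vertex 3.374 0.613 -4.175
endloop
endfacet
facet normal -0.479 -0.048 -0.877
outer loop
vertex 3.374 0.613 -4.175
vertex 3.437 -1.905 -4.071
vertex 2.442 -1.238 -3.564
endloop
endfacet
facet normal 0.479 0.048 0.877
outer loop
vertex 3.352 -1.146 -1.899
vertex 5.278 0.038 -3.016
vertex 4.283 0.705 -2.509
endloop
endfacet
facet normal -0.431 -0.857 0.283
outer loop
vertex 4.346 -1.813 -2.405
vertex 3.352 -1.146 -1.899
vertex 3.437 -1.905 -4.071
endloop
endfacet
facet normal 0.479 0.048 0.877
outer loop
vertex 4.346 -1.813 -2.405
vertex 5.278 0.038 -3.016
vertex 3.352 -1.146 -1.899
endloop
endfacet
facet normal 0.431 0.857 -0.282
outer loop
vertex 4.283 0.705 -2.509
vertex 5.278 0.038 -3.016
vertex 3.374 0.613 -4.175
endloop
endfacet
facet normal -0.479 -0.048 -0.877
outer loop
vertex 4.368 -0.054 -4.681
vertex 3.437 -1.905 -4.071
vertex 3.374 0.613 -4.175
endloop
endfacet
facet normal 0.431 0.857 -0.283
outer loop
vertex 3.374 0.613 -4.175
vertex 5.278 0.038 -3.016
vertex 4.368 -0.054 -4.681
endloop
endfacet
facet normal 0.765 -0.513 -0.389
outer loop
vertex 4.368 -0.054 -4.681
vertex 4.346 -1.813 -2.405
vertex 3.437 -1.905 -4.071
endloop
endfacet
facet normal 0.765 -0.514 -0.389
outer loop
vertex 5.278 0.038 -3.016
vertex 4.346 -1.813 -2.405
vertex 4.368 -0.054 -4.681
endloop
endfacet
facet normal -0.061 -0.586 -0.808
outer loop
vertex 2.938 3.356 1.231
vertex 2.407 2.849 1.639
vertex 2.323 3.528 1.153
endloop
endfacet
facet normal 0.287 0.765 -0.577
outer loop
vertex 2.938 3.356 1.231
vertex 2.323 3.528 1.153
vertex 3.043 4.358 2.612
endloop
endfacet
facet normal 0.289 0.764 -0.577
outer loop
vertex 3.043 4.358 2.612
vertex 2.323 3.528 1.153
vertex 2.429 4.531 2.534
endloop
endfacet
facet normal 0.063 0.586 0.808
outer loop
vertex 3.043 4.358 2.612
vertex 2.429 4.531 2.534
vertex 2.513 3.851 3.021
endloop
endfacet
facet normal -0.062 -0.586 -0.808
outer loop
vertex 2.323 3.528 1.153
vertex 2.407 2.849 1.639
vertex 1.758 3.302 1.36
endloop
endfacet
facet normal -0.473 0.730 -0.494
outer loop
vertex 2.323 3.528 1.153
vertex 1.758 3.302 1.36
vertex 2.429 4.531 2.534
endloop
endfacet
facet normal -0.472 0.730 -0.494
outer loop
vertex 2.429 4.531 2.534
vertex 1.758 3.302 1.36
vertex 1.863 4.305 2.741
endloop
endfacet
facet normal 0.061 0.586 0.808
outer loop
vertex 2.429 4.531 2.534
vertex 1.863 4.305 2.741
vertex 2.513 3.851 3.021
endloop
endfacet
facet normal -0.061 -0.586 -0.808
outer loop
vertex 1.758 3.302 1.36
vertex 2.407 2.849 1.639
vertex 1.573 2.811 1.73
endloop
endfacet
facet normal -0.956 0.268 -0.122
outer loop
vertex 1.758 3.302 1.36
vertex 1.573 2.811 1.73
vertex 1.863 4.305 2.741
endloop
endfacet
facet normal -0.956 0.267 -0.120
outer loop
vertex 1.863 4.305 2.741
vertex 1.573 2.811 1.73
vertex 1.679 3.813 3.112
endloop
endfacet
facet normal 0.061 0.586 0.808
outer loop
vertex 1.863 4.305 2.741
vertex 1.679 3.813 3.112
vertex 2.513 3.851 3.021
endloop
endfacet
facet normal -0.061 -0.587 -0.807
outer loop
vertex 1.573 2.811 1.73
vertex 2.407 2.849 1.639
vertex 1.877 2.342 2.048
endloop
endfacet
facet normal -0.879 -0.351 0.322
outer loop
vertex 1.573 2.811 1.73
vertex 1.877 2.342 2.048
vertex 1.679 3.813 3.112
endloop
endfacet
facet normal -0.879 -0.351 0.321
outer loop
vertex 1.679 3.813 3.112
vertex 1.877 2.342 2.048
vertex 1.982 3.344 3.429
endloop
endfacet
facet normal 0.061 0.586 0.808
outer loop
vertex 1.679 3.813 3.112
vertex 1.982 3.344 3.429
vertex 2.513 3.851 3.021
endloop
endfacet
facet normal -0.063 -0.586 -0.808
outer loop
vertex 1.877 2.342 2.048
vertex 2.407 2.849 1.639
vertex 2.491 2.169 2.126
endloop
endfacet
facet normal -0.289 -0.764 0.577
outer loop
vertex 1.877 2.342 2.048
vertex 2.491 2.169 2.126
vertex 1.982 3.344 3.429
endloop
endfacet
facet normal -0.287 -0.764 0.577
outer loop
vertex 1.982 3.344 3.429
vertex 2.491 2.169 2.126
vertex 2.597 3.172 3.507
endloop
endfacet
facet normal 0.061 0.586 0.808
outer loop
vertex 1.982 3.344 3.429
vertex 2.597 3.172 3.507
vertex 2.513 3.851 3.021
endloop
endfacet
facet normal -0.061 -0.586 -0.808
outer loop
vertex 2.491 2.169 2.126
vertex 2.407 2.849 1.639
vertex 3.057 2.395 1.919
endloop
endfacet
facet normal 0.472 -0.730 0.494
outer loop
vertex 2.491 2.169 2.126
vertex 3.057 2.395 1.919
vertex 2.597 3.172 3.507
endloop
endfacet
facet normal 0.473 -0.730 0.494
outer loop
vertex 2.597 3.172 3.507
vertex 3.057 2.395 1.919
vertex 3.162 3.398 3.3
endloop
endfacet
facet normal 0.062 0.586 0.808
outer loop
vertex 2.597 3.172 3.507
vertex 3.162 3.398 3.3
vertex 2.513 3.851 3.021
endloop
endfacet
facet normal -0.061 -0.586 -0.808
outer loop
vertex 3.057 2.395 1.919
vertex 2.407 2.849 1.639
vertex 3.241 2.887 1.548
endloop
endfacet
facet normal 0.956 -0.266 0.121
outer loop
vertex 3.057 2.395 1.919
vertex 3.241 2.887 1.548
vertex 3.162 3.398 3.3
endloop
endfacet
facet normal 0.956 -0.269 0.121
outer loop
vertex 3.162 3.398 3.3
vertex 3.241 2.887 1.548
vertex 3.347 3.889 2.93
endloop
endfacet
facet normal 0.061 0.586 0.808
outer loop
vertex 3.162 3.398 3.3
vertex 3.347 3.889 2.93
vertex 2.513 3.851 3.021
endloop
endfacet
facet normal -0.061 -0.586 -0.808
outer loop
vertex 3.241 2.887 1.548
vertex 2.407 2.849 1.639
vertex 2.938 3.356 1.231
endloop
endfacet
facet normal 0.879 0.351 -0.322
outer loop
vertex 3.241 2.887 1.548
vertex 2.938 3.356 1.231
vertex 3.347 3.889 2.93
endloop
endfacet
facet normal 0.879 0.352 -0.322
outer loop
vertex 3.347 3.889 2.93
vertex 2.938 3.356 1.231
vertex 3.043 4.358 2.612
endloop
endfacet
facet normal 0.061 0.587 0.807
outer loop
vertex 3.347 3.889 2.93
vertex 3.043 4.358 2.612
vertex 2.513 3.851 3.021
endloop
endfacet

endsolid


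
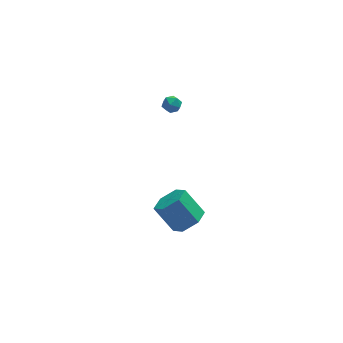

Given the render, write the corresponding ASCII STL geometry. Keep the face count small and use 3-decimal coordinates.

solid 
facet normal -0.677 -0.727 0.119
outer loop
vertex 2.409 0.296 3.831
vertex 2.816 -0.126 3.569
vertex 2.82 -0.026 4.203
endloop
endfacet
facet normal -0.745 -0.228 0.627
outer loop
vertex 2.409 0.296 3.831
vertex 2.82 -0.026 4.203
vertex 2.716 0.598 4.306
endloop
endfacet
facet normal -0.865 0.399 0.305
outer loop
vertex 2.409 0.296 3.831
vertex 2.716 0.598 4.306
vertex 2.647 0.884 3.737
endloop
endfacet
facet normal -0.870 0.288 -0.399
outer loop
vertex 2.409 0.296 3.831
vertex 2.647 0.884 3.737
vertex 2.708 0.437 3.281
endloop
endfacet
facet normal -0.754 -0.408 -0.515
outer loop
vertex 2.409 0.296 3.831
vertex 2.708 0.437 3.281
vertex 2.816 -0.126 3.569
endloop
endfacet
facet normal -0.126 -0.182 0.975
outer loop
vertex 2.716 0.598 4.306
vertex 2.82 -0.026 4.203
vertex 3.312 0.363 4.339
endloop
endfacet
facet normal -0.013 -0.988 0.156
outer loop
vertex 2.82 -0.026 4.203
vertex 2.816 -0.126 3.569
vertex 3.373 -0.084 3.883
endloop
endfacet
facet normal -0.138 -0.472 -0.871
outer loop
vertex 2.816 -0.126 3.569
vertex 2.708 0.437 3.281
vertex 3.304 0.202 3.314
endloop
endfacet
facet normal -0.327 0.653 -0.683
outer loop
vertex 2.708 0.437 3.281
vertex 2.647 0.884 3.737
vertex 3.2 0.826 3.417
endloop
endfacet
facet normal -0.320 0.830 0.456
outer loop
vertex 2.647 0.884 3.737
vertex 2.716 0.598 4.306
vertex 3.204 0.926 4.051
endloop
endfacet
facet normal 0.870 -0.288 0.399
outer loop
vertex 3.611 0.504 3.789
vertex 3.312 0.363 4.339
vertex 3.373 -0.084 3.883
endloop
endfacet
facet normal 0.865 -0.399 -0.305
outer loop
vertex 3.611 0.504 3.789
vertex 3.373 -0.084 3.883
vertex 3.304 0.202 3.314
endloop
endfacet
facet normal 0.745 0.228 -0.627
outer loop
vertex 3.611 0.504 3.789
vertex 3.304 0.202 3.314
vertex 3.2 0.826 3.417
endloop
endfacet
facet normal 0.677 0.727 -0.119
outer loop
vertex 3.611 0.504 3.789
vertex 3.2 0.826 3.417
vertex 3.204 0.926 4.051
endloop
endfacet
facet normal 0.754 0.408 0.515
outer loop
vertex 3.611 0.504 3.789
vertex 3.204 0.926 4.051
vertex 3.312 0.363 4.339
endloop
endfacet
facet normal 0.327 -0.653 0.683
outer loop
vertex 3.373 -0.084 3.883
vertex 3.312 0.363 4.339
vertex 2.82 -0.026 4.203
endloop
endfacet
facet normal 0.320 -0.830 -0.456
outer loop
vertex 3.304 0.202 3.314
vertex 3.373 -0.084 3.883
vertex 2.816 -0.126 3.569
endloop
endfacet
facet normal 0.126 0.182 -0.975
outer loop
vertex 3.2 0.826 3.417
vertex 3.304 0.202 3.314
vertex 2.708 0.437 3.281
endloop
endfacet
facet normal 0.013 0.988 -0.156
outer loop
vertex 3.204 0.926 4.051
vertex 3.2 0.826 3.417
vertex 2.647 0.884 3.737
endloop
endfacet
facet normal 0.138 0.472 0.871
outer loop
vertex 3.312 0.363 4.339
vertex 3.204 0.926 4.051
vertex 2.716 0.598 4.306
endloop
endfacet
facet normal 0.491 -0.428 -0.759
outer loop
vertex 3.951 -1.632 -4.536
vertex 3.379 -2.548 -4.39
vertex 3.009 -1.776 -5.065
endloop
endfacet
facet normal 0.108 0.894 -0.435
outer loop
vertex 3.951 -1.632 -4.536
vertex 3.009 -1.776 -5.065
vertex 2.994 -0.796 -3.057
endloop
endfacet
facet normal 0.107 0.894 -0.435
outer loop
vertex 2.994 -0.796 -3.057
vertex 3.009 -1.776 -5.065
vertex 2.052 -0.941 -3.586
endloop
endfacet
facet normal -0.492 0.429 0.758
outer loop
vertex 2.994 -0.796 -3.057
vertex 2.052 -0.941 -3.586
vertex 2.421 -1.712 -2.91
endloop
endfacet
facet normal 0.490 -0.429 -0.759
outer loop
vertex 3.009 -1.776 -5.065
vertex 3.379 -2.548 -4.39
vertex 2.436 -2.692 -4.918
endloop
endfacet
facet normal -0.695 0.332 -0.637
outer loop
vertex 3.009 -1.776 -5.065
vertex 2.436 -2.692 -4.918
vertex 2.052 -0.941 -3.586
endloop
endfacet
facet normal -0.695 0.333 -0.638
outer loop
vertex 2.052 -0.941 -3.586
vertex 2.436 -2.692 -4.918
vertex 1.479 -1.856 -3.439
endloop
endfacet
facet normal -0.491 0.429 0.758
outer loop
vertex 2.052 -0.941 -3.586
vertex 1.479 -1.856 -3.439
vertex 2.421 -1.712 -2.91
endloop
endfacet
facet normal 0.490 -0.429 -0.759
outer loop
vertex 2.436 -2.692 -4.918
vertex 3.379 -2.548 -4.39
vertex 2.806 -3.464 -4.243
endloop
endfacet
facet normal -0.803 -0.561 -0.202
outer loop
vertex 2.436 -2.692 -4.918
vertex 2.806 -3.464 -4.243
vertex 1.479 -1.856 -3.439
endloop
endfacet
facet normal -0.803 -0.561 -0.202
outer loop
vertex 1.479 -1.856 -3.439
vertex 2.806 -3.464 -4.243
vertex 1.849 -2.628 -2.764
endloop
endfacet
facet normal -0.491 0.428 0.759
outer loop
vertex 1.479 -1.856 -3.439
vertex 1.849 -2.628 -2.764
vertex 2.421 -1.712 -2.91
endloop
endfacet
facet normal 0.492 -0.429 -0.758
outer loop
vertex 2.806 -3.464 -4.243
vertex 3.379 -2.548 -4.39
vertex 3.748 -3.319 -3.714
endloop
endfacet
facet normal -0.107 -0.894 0.436
outer loop
vertex 2.806 -3.464 -4.243
vertex 3.748 -3.319 -3.714
vertex 1.849 -2.628 -2.764
endloop
endfacet
facet normal -0.108 -0.894 0.435
outer loop
vertex 1.849 -2.628 -2.764
vertex 3.748 -3.319 -3.714
vertex 2.791 -2.484 -2.235
endloop
endfacet
facet normal -0.491 0.428 0.759
outer loop
vertex 1.849 -2.628 -2.764
vertex 2.791 -2.484 -2.235
vertex 2.421 -1.712 -2.91
endloop
endfacet
facet normal 0.491 -0.429 -0.758
outer loop
vertex 3.748 -3.319 -3.714
vertex 3.379 -2.548 -4.39
vertex 4.321 -2.404 -3.861
endloop
endfacet
facet normal 0.695 -0.333 0.637
outer loop
vertex 3.748 -3.319 -3.714
vertex 4.321 -2.404 -3.861
vertex 2.791 -2.484 -2.235
endloop
endfacet
facet normal 0.695 -0.332 0.638
outer loop
vertex 2.791 -2.484 -2.235
vertex 4.321 -2.404 -3.861
vertex 3.364 -1.568 -2.382
endloop
endfacet
facet normal -0.490 0.429 0.759
outer loop
vertex 2.791 -2.484 -2.235
vertex 3.364 -1.568 -2.382
vertex 2.421 -1.712 -2.91
endloop
endfacet
facet normal 0.491 -0.428 -0.759
outer loop
vertex 4.321 -2.404 -3.861
vertex 3.379 -2.548 -4.39
vertex 3.951 -1.632 -4.536
endloop
endfacet
facet normal 0.803 0.561 0.202
outer loop
vertex 4.321 -2.404 -3.861
vertex 3.951 -1.632 -4.536
vertex 3.364 -1.568 -2.382
endloop
endfacet
facet normal 0.803 0.561 0.202
outer loop
vertex 3.364 -1.568 -2.382
vertex 3.951 -1.632 -4.536
vertex 2.994 -0.796 -3.057
endloop
endfacet
facet normal -0.490 0.429 0.759
outer loop
vertex 3.364 -1.568 -2.382
vertex 2.994 -0.796 -3.057
vertex 2.421 -1.712 -2.91
endloop
endfacet

endsolid


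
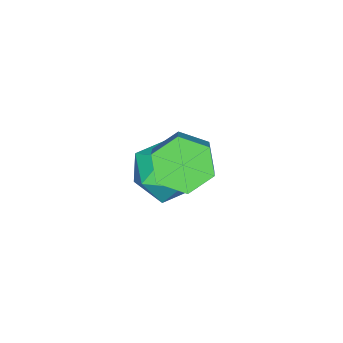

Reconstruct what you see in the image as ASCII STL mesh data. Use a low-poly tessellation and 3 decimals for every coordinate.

solid 
facet normal -0.723 -0.268 -0.637
outer loop
vertex -1.25 -2.383 -1.299
vertex -1.875 -1.808 -0.831
vertex -1.354 -1.458 -1.57
endloop
endfacet
facet normal 0.682 -0.134 -0.719
outer loop
vertex -1.25 -2.383 -1.299
vertex -1.354 -1.458 -1.57
vertex -0.18 -1.987 -0.357
endloop
endfacet
facet normal 0.682 -0.134 -0.719
outer loop
vertex -0.18 -1.987 -0.357
vertex -1.354 -1.458 -1.57
vertex -0.284 -1.062 -0.628
endloop
endfacet
facet normal 0.723 0.268 0.637
outer loop
vertex -0.18 -1.987 -0.357
vertex -0.284 -1.062 -0.628
vertex -0.805 -1.412 0.111
endloop
endfacet
facet normal -0.723 -0.268 -0.637
outer loop
vertex -1.354 -1.458 -1.57
vertex -1.875 -1.808 -0.831
vertex -1.979 -0.882 -1.102
endloop
endfacet
facet normal 0.249 0.759 -0.602
outer loop
vertex -1.354 -1.458 -1.57
vertex -1.979 -0.882 -1.102
vertex -0.284 -1.062 -0.628
endloop
endfacet
facet normal 0.249 0.759 -0.602
outer loop
vertex -0.284 -1.062 -0.628
vertex -1.979 -0.882 -1.102
vertex -0.909 -0.486 -0.16
endloop
endfacet
facet normal 0.723 0.268 0.637
outer loop
vertex -0.284 -1.062 -0.628
vertex -0.909 -0.486 -0.16
vertex -0.805 -1.412 0.111
endloop
endfacet
facet normal -0.723 -0.268 -0.637
outer loop
vertex -1.979 -0.882 -1.102
vertex -1.875 -1.808 -0.831
vertex -2.5 -1.233 -0.363
endloop
endfacet
facet normal -0.434 0.893 0.118
outer loop
vertex -1.979 -0.882 -1.102
vertex -2.5 -1.233 -0.363
vertex -0.909 -0.486 -0.16
endloop
endfacet
facet normal -0.434 0.893 0.118
outer loop
vertex -0.909 -0.486 -0.16
vertex -2.5 -1.233 -0.363
vertex -1.43 -0.837 0.579
endloop
endfacet
facet normal 0.723 0.268 0.637
outer loop
vertex -0.909 -0.486 -0.16
vertex -1.43 -0.837 0.579
vertex -0.805 -1.412 0.111
endloop
endfacet
facet normal -0.723 -0.268 -0.637
outer loop
vertex -2.5 -1.233 -0.363
vertex -1.875 -1.808 -0.831
vertex -2.396 -2.158 -0.092
endloop
endfacet
facet normal -0.682 0.134 0.719
outer loop
vertex -2.5 -1.233 -0.363
vertex -2.396 -2.158 -0.092
vertex -1.43 -0.837 0.579
endloop
endfacet
facet normal -0.682 0.134 0.719
outer loop
vertex -1.43 -0.837 0.579
vertex -2.396 -2.158 -0.092
vertex -1.326 -1.762 0.85
endloop
endfacet
facet normal 0.723 0.268 0.637
outer loop
vertex -1.43 -0.837 0.579
vertex -1.326 -1.762 0.85
vertex -0.805 -1.412 0.111
endloop
endfacet
facet normal -0.723 -0.268 -0.637
outer loop
vertex -2.396 -2.158 -0.092
vertex -1.875 -1.808 -0.831
vertex -1.771 -2.734 -0.56
endloop
endfacet
facet normal -0.249 -0.759 0.602
outer loop
vertex -2.396 -2.158 -0.092
vertex -1.771 -2.734 -0.56
vertex -1.326 -1.762 0.85
endloop
endfacet
facet normal -0.249 -0.759 0.602
outer loop
vertex -1.326 -1.762 0.85
vertex -1.771 -2.734 -0.56
vertex -0.701 -2.338 0.382
endloop
endfacet
facet normal 0.723 0.268 0.637
outer loop
vertex -1.326 -1.762 0.85
vertex -0.701 -2.338 0.382
vertex -0.805 -1.412 0.111
endloop
endfacet
facet normal -0.723 -0.268 -0.637
outer loop
vertex -1.771 -2.734 -0.56
vertex -1.875 -1.808 -0.831
vertex -1.25 -2.383 -1.299
endloop
endfacet
facet normal 0.434 -0.893 -0.118
outer loop
vertex -1.771 -2.734 -0.56
vertex -1.25 -2.383 -1.299
vertex -0.701 -2.338 0.382
endloop
endfacet
facet normal 0.434 -0.893 -0.118
outer loop
vertex -0.701 -2.338 0.382
vertex -1.25 -2.383 -1.299
vertex -0.18 -1.987 -0.357
endloop
endfacet
facet normal 0.723 0.268 0.637
outer loop
vertex -0.701 -2.338 0.382
vertex -0.18 -1.987 -0.357
vertex -0.805 -1.412 0.111
endloop
endfacet
facet normal -0.547 0.832 -0.092
outer loop
vertex -3.178 -1.839 -3.615
vertex -4.161 -2.445 -3.256
vertex -3.459 -1.894 -2.44
endloop
endfacet
facet normal 0.129 0.989 0.077
outer loop
vertex -3.178 -1.839 -3.615
vertex -3.459 -1.894 -2.44
vertex -2.309 -2.017 -2.793
endloop
endfacet
facet normal 0.552 0.715 -0.429
outer loop
vertex -3.178 -1.839 -3.615
vertex -2.309 -2.017 -2.793
vertex -2.301 -2.643 -3.827
endloop
endfacet
facet normal 0.138 0.390 -0.910
outer loop
vertex -3.178 -1.839 -3.615
vertex -2.301 -2.643 -3.827
vertex -3.445 -2.907 -4.113
endloop
endfacet
facet normal -0.542 0.463 -0.702
outer loop
vertex -3.178 -1.839 -3.615
vertex -3.445 -2.907 -4.113
vertex -4.161 -2.445 -3.256
endloop
endfacet
facet normal 0.284 0.662 0.694
outer loop
vertex -2.309 -2.017 -2.793
vertex -3.459 -1.894 -2.44
vertex -2.755 -2.733 -1.927
endloop
endfacet
facet normal -0.810 0.410 0.420
outer loop
vertex -3.459 -1.894 -2.44
vertex -4.161 -2.445 -3.256
vertex -3.899 -2.997 -2.213
endloop
endfacet
facet normal -0.801 -0.188 -0.568
outer loop
vertex -4.161 -2.445 -3.256
vertex -3.445 -2.907 -4.113
vertex -3.891 -3.623 -3.247
endloop
endfacet
facet normal 0.297 -0.305 -0.905
outer loop
vertex -3.445 -2.907 -4.113
vertex -2.301 -2.643 -3.827
vertex -2.741 -3.746 -3.6
endloop
endfacet
facet normal 0.967 0.221 -0.126
outer loop
vertex -2.301 -2.643 -3.827
vertex -2.309 -2.017 -2.793
vertex -2.039 -3.195 -2.784
endloop
endfacet
facet normal -0.138 -0.390 0.910
outer loop
vertex -3.022 -3.801 -2.425
vertex -2.755 -2.733 -1.927
vertex -3.899 -2.997 -2.213
endloop
endfacet
facet normal -0.552 -0.715 0.429
outer loop
vertex -3.022 -3.801 -2.425
vertex -3.899 -2.997 -2.213
vertex -3.891 -3.623 -3.247
endloop
endfacet
facet normal -0.129 -0.989 -0.077
outer loop
vertex -3.022 -3.801 -2.425
vertex -3.891 -3.623 -3.247
vertex -2.741 -3.746 -3.6
endloop
endfacet
facet normal 0.547 -0.832 0.092
outer loop
vertex -3.022 -3.801 -2.425
vertex -2.741 -3.746 -3.6
vertex -2.039 -3.195 -2.784
endloop
endfacet
facet normal 0.542 -0.463 0.702
outer loop
vertex -3.022 -3.801 -2.425
vertex -2.039 -3.195 -2.784
vertex -2.755 -2.733 -1.927
endloop
endfacet
facet normal -0.297 0.305 0.905
outer loop
vertex -3.899 -2.997 -2.213
vertex -2.755 -2.733 -1.927
vertex -3.459 -1.894 -2.44
endloop
endfacet
facet normal -0.967 -0.221 0.126
outer loop
vertex -3.891 -3.623 -3.247
vertex -3.899 -2.997 -2.213
vertex -4.161 -2.445 -3.256
endloop
endfacet
facet normal -0.284 -0.662 -0.694
outer loop
vertex -2.741 -3.746 -3.6
vertex -3.891 -3.623 -3.247
vertex -3.445 -2.907 -4.113
endloop
endfacet
facet normal 0.810 -0.410 -0.420
outer loop
vertex -2.039 -3.195 -2.784
vertex -2.741 -3.746 -3.6
vertex -2.301 -2.643 -3.827
endloop
endfacet
facet normal 0.801 0.188 0.568
outer loop
vertex -2.755 -2.733 -1.927
vertex -2.039 -3.195 -2.784
vertex -2.309 -2.017 -2.793
endloop
endfacet

endsolid


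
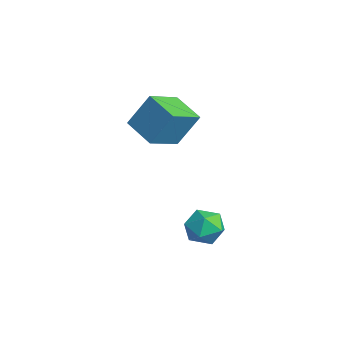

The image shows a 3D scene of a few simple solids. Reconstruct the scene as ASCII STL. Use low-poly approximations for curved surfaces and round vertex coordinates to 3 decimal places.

solid 
facet normal -0.961 -0.020 0.275
outer loop
vertex 0.563 -2.165 -2.161
vertex 0.53 -3.156 -2.349
vertex 0.786 -2.824 -1.43
endloop
endfacet
facet normal -0.606 0.490 0.627
outer loop
vertex 0.563 -2.165 -2.161
vertex 0.786 -2.824 -1.43
vertex 1.343 -1.99 -1.544
endloop
endfacet
facet normal -0.324 0.935 0.145
outer loop
vertex 0.563 -2.165 -2.161
vertex 1.343 -1.99 -1.544
vertex 1.431 -1.806 -2.533
endloop
endfacet
facet normal -0.506 0.700 -0.505
outer loop
vertex 0.563 -2.165 -2.161
vertex 1.431 -1.806 -2.533
vertex 0.929 -2.527 -3.03
endloop
endfacet
facet normal -0.899 0.110 -0.425
outer loop
vertex 0.563 -2.165 -2.161
vertex 0.929 -2.527 -3.03
vertex 0.53 -3.156 -2.349
endloop
endfacet
facet normal -0.069 0.180 0.981
outer loop
vertex 1.343 -1.99 -1.544
vertex 0.786 -2.824 -1.43
vertex 1.791 -2.873 -1.35
endloop
endfacet
facet normal -0.644 -0.644 0.412
outer loop
vertex 0.786 -2.824 -1.43
vertex 0.53 -3.156 -2.349
vertex 1.289 -3.594 -1.847
endloop
endfacet
facet normal -0.543 -0.434 -0.719
outer loop
vertex 0.53 -3.156 -2.349
vertex 0.929 -2.527 -3.03
vertex 1.377 -3.41 -2.836
endloop
endfacet
facet normal 0.093 0.520 -0.849
outer loop
vertex 0.929 -2.527 -3.03
vertex 1.431 -1.806 -2.533
vertex 1.934 -2.576 -2.95
endloop
endfacet
facet normal 0.386 0.900 0.202
outer loop
vertex 1.431 -1.806 -2.533
vertex 1.343 -1.99 -1.544
vertex 2.19 -2.244 -2.031
endloop
endfacet
facet normal 0.506 -0.700 0.505
outer loop
vertex 2.157 -3.235 -2.219
vertex 1.791 -2.873 -1.35
vertex 1.289 -3.594 -1.847
endloop
endfacet
facet normal 0.324 -0.935 -0.145
outer loop
vertex 2.157 -3.235 -2.219
vertex 1.289 -3.594 -1.847
vertex 1.377 -3.41 -2.836
endloop
endfacet
facet normal 0.606 -0.490 -0.627
outer loop
vertex 2.157 -3.235 -2.219
vertex 1.377 -3.41 -2.836
vertex 1.934 -2.576 -2.95
endloop
endfacet
facet normal 0.961 0.020 -0.275
outer loop
vertex 2.157 -3.235 -2.219
vertex 1.934 -2.576 -2.95
vertex 2.19 -2.244 -2.031
endloop
endfacet
facet normal 0.899 -0.110 0.425
outer loop
vertex 2.157 -3.235 -2.219
vertex 2.19 -2.244 -2.031
vertex 1.791 -2.873 -1.35
endloop
endfacet
facet normal -0.093 -0.520 0.849
outer loop
vertex 1.289 -3.594 -1.847
vertex 1.791 -2.873 -1.35
vertex 0.786 -2.824 -1.43
endloop
endfacet
facet normal -0.386 -0.900 -0.202
outer loop
vertex 1.377 -3.41 -2.836
vertex 1.289 -3.594 -1.847
vertex 0.53 -3.156 -2.349
endloop
endfacet
facet normal 0.069 -0.180 -0.981
outer loop
vertex 1.934 -2.576 -2.95
vertex 1.377 -3.41 -2.836
vertex 0.929 -2.527 -3.03
endloop
endfacet
facet normal 0.644 0.644 -0.412
outer loop
vertex 2.19 -2.244 -2.031
vertex 1.934 -2.576 -2.95
vertex 1.431 -1.806 -2.533
endloop
endfacet
facet normal 0.543 0.434 0.719
outer loop
vertex 1.791 -2.873 -1.35
vertex 2.19 -2.244 -2.031
vertex 1.343 -1.99 -1.544
endloop
endfacet
facet normal -0.904 -0.279 0.324
outer loop
vertex -2.318 -3.783 4.134
vertex -3.063 -2.24 3.385
vertex -2.613 -4.716 2.506
endloop
endfacet
facet normal 0.399 -0.825 0.400
outer loop
vertex -1.077 -4.24 1.955
vertex -2.318 -3.783 4.134
vertex -2.613 -4.716 2.506
endloop
endfacet
facet normal -0.904 -0.279 0.324
outer loop
vertex -2.613 -4.716 2.506
vertex -3.063 -2.24 3.385
vertex -3.359 -3.173 1.757
endloop
endfacet
facet normal -0.155 -0.491 -0.857
outer loop
vertex -3.359 -3.173 1.757
vertex -1.077 -4.24 1.955
vertex -2.613 -4.716 2.506
endloop
endfacet
facet normal 0.155 0.491 0.857
outer loop
vertex -2.318 -3.783 4.134
vertex -1.527 -1.764 2.834
vertex -3.063 -2.24 3.385
endloop
endfacet
facet normal 0.399 -0.825 0.400
outer loop
vertex -0.781 -3.307 3.583
vertex -2.318 -3.783 4.134
vertex -1.077 -4.24 1.955
endloop
endfacet
facet normal 0.155 0.491 0.857
outer loop
vertex -0.781 -3.307 3.583
vertex -1.527 -1.764 2.834
vertex -2.318 -3.783 4.134
endloop
endfacet
facet normal -0.399 0.825 -0.400
outer loop
vertex -3.063 -2.24 3.385
vertex -1.527 -1.764 2.834
vertex -3.359 -3.173 1.757
endloop
endfacet
facet normal -0.155 -0.491 -0.857
outer loop
vertex -1.822 -2.697 1.206
vertex -1.077 -4.24 1.955
vertex -3.359 -3.173 1.757
endloop
endfacet
facet normal -0.399 0.825 -0.400
outer loop
vertex -3.359 -3.173 1.757
vertex -1.527 -1.764 2.834
vertex -1.822 -2.697 1.206
endloop
endfacet
facet normal 0.904 0.279 -0.324
outer loop
vertex -1.822 -2.697 1.206
vertex -0.781 -3.307 3.583
vertex -1.077 -4.24 1.955
endloop
endfacet
facet normal 0.904 0.280 -0.324
outer loop
vertex -1.527 -1.764 2.834
vertex -0.781 -3.307 3.583
vertex -1.822 -2.697 1.206
endloop
endfacet

endsolid


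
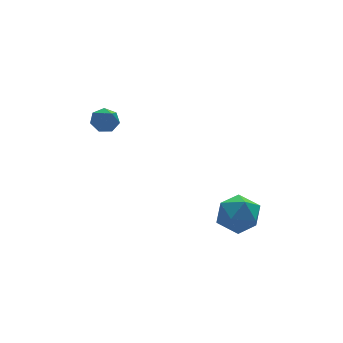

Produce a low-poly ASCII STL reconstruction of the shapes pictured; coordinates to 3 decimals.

solid 
facet normal -0.831 0.546 0.101
outer loop
vertex 3.28 -2.47 -3.841
vertex 2.69 -3.335 -4.018
vertex 2.977 -3.081 -3.028
endloop
endfacet
facet normal -0.303 0.813 0.498
outer loop
vertex 3.28 -2.47 -3.841
vertex 2.977 -3.081 -3.028
vertex 3.965 -2.693 -3.061
endloop
endfacet
facet normal 0.242 0.968 0.064
outer loop
vertex 3.28 -2.47 -3.841
vertex 3.965 -2.693 -3.061
vertex 4.289 -2.707 -4.072
endloop
endfacet
facet normal 0.050 0.798 -0.601
outer loop
vertex 3.28 -2.47 -3.841
vertex 4.289 -2.707 -4.072
vertex 3.501 -3.104 -4.664
endloop
endfacet
facet normal -0.614 0.537 -0.579
outer loop
vertex 3.28 -2.47 -3.841
vertex 3.501 -3.104 -4.664
vertex 2.69 -3.335 -4.018
endloop
endfacet
facet normal -0.087 0.303 0.949
outer loop
vertex 3.965 -2.693 -3.061
vertex 2.977 -3.081 -3.028
vertex 3.799 -3.696 -2.756
endloop
endfacet
facet normal -0.943 -0.129 0.306
outer loop
vertex 2.977 -3.081 -3.028
vertex 2.69 -3.335 -4.018
vertex 3.011 -4.093 -3.348
endloop
endfacet
facet normal -0.591 -0.143 -0.794
outer loop
vertex 2.69 -3.335 -4.018
vertex 3.501 -3.104 -4.664
vertex 3.335 -4.107 -4.359
endloop
endfacet
facet normal 0.483 0.279 -0.830
outer loop
vertex 3.501 -3.104 -4.664
vertex 4.289 -2.707 -4.072
vertex 4.323 -3.719 -4.392
endloop
endfacet
facet normal 0.795 0.555 0.247
outer loop
vertex 4.289 -2.707 -4.072
vertex 3.965 -2.693 -3.061
vertex 4.61 -3.465 -3.402
endloop
endfacet
facet normal -0.050 -0.798 0.601
outer loop
vertex 4.02 -4.33 -3.579
vertex 3.799 -3.696 -2.756
vertex 3.011 -4.093 -3.348
endloop
endfacet
facet normal -0.242 -0.968 -0.064
outer loop
vertex 4.02 -4.33 -3.579
vertex 3.011 -4.093 -3.348
vertex 3.335 -4.107 -4.359
endloop
endfacet
facet normal 0.303 -0.813 -0.498
outer loop
vertex 4.02 -4.33 -3.579
vertex 3.335 -4.107 -4.359
vertex 4.323 -3.719 -4.392
endloop
endfacet
facet normal 0.831 -0.546 -0.101
outer loop
vertex 4.02 -4.33 -3.579
vertex 4.323 -3.719 -4.392
vertex 4.61 -3.465 -3.402
endloop
endfacet
facet normal 0.614 -0.537 0.579
outer loop
vertex 4.02 -4.33 -3.579
vertex 4.61 -3.465 -3.402
vertex 3.799 -3.696 -2.756
endloop
endfacet
facet normal -0.483 -0.279 0.830
outer loop
vertex 3.011 -4.093 -3.348
vertex 3.799 -3.696 -2.756
vertex 2.977 -3.081 -3.028
endloop
endfacet
facet normal -0.795 -0.555 -0.247
outer loop
vertex 3.335 -4.107 -4.359
vertex 3.011 -4.093 -3.348
vertex 2.69 -3.335 -4.018
endloop
endfacet
facet normal 0.087 -0.303 -0.949
outer loop
vertex 4.323 -3.719 -4.392
vertex 3.335 -4.107 -4.359
vertex 3.501 -3.104 -4.664
endloop
endfacet
facet normal 0.943 0.129 -0.306
outer loop
vertex 4.61 -3.465 -3.402
vertex 4.323 -3.719 -4.392
vertex 4.289 -2.707 -4.072
endloop
endfacet
facet normal 0.591 0.143 0.794
outer loop
vertex 3.799 -3.696 -2.756
vertex 4.61 -3.465 -3.402
vertex 3.965 -2.693 -3.061
endloop
endfacet
facet normal 0.046 0.694 -0.718
outer loop
vertex 0.46 2.45 -0.301
vertex -0.133 2.262 -0.521
vertex 0.012 2.72 -0.069
endloop
endfacet
facet normal 0.565 0.266 0.781
outer loop
vertex 0.46 2.45 -0.301
vertex 0.012 2.72 -0.069
vertex -0.207 1.158 0.621
endloop
endfacet
facet normal 0.047 0.694 -0.718
outer loop
vertex 0.012 2.72 -0.069
vertex -0.133 2.262 -0.521
vertex -0.545 2.645 -0.178
endloop
endfacet
facet normal -0.228 0.420 0.878
outer loop
vertex 0.012 2.72 -0.069
vertex -0.545 2.645 -0.178
vertex -0.207 1.158 0.621
endloop
endfacet
facet normal 0.047 0.694 -0.718
outer loop
vertex -0.545 2.645 -0.178
vertex -0.133 2.262 -0.521
vertex -0.792 2.282 -0.545
endloop
endfacet
facet normal -0.860 0.075 0.504
outer loop
vertex -0.545 2.645 -0.178
vertex -0.792 2.282 -0.545
vertex -0.207 1.158 0.621
endloop
endfacet
facet normal 0.047 0.693 -0.719
outer loop
vertex -0.792 2.282 -0.545
vertex -0.133 2.262 -0.521
vertex -0.542 1.903 -0.894
endloop
endfacet
facet normal -0.858 -0.510 -0.061
outer loop
vertex -0.792 2.282 -0.545
vertex -0.542 1.903 -0.894
vertex -0.207 1.158 0.621
endloop
endfacet
facet normal 0.047 0.694 -0.719
outer loop
vertex -0.542 1.903 -0.894
vertex -0.133 2.262 -0.521
vertex 0.016 1.794 -0.963
endloop
endfacet
facet normal -0.223 -0.893 -0.390
outer loop
vertex -0.542 1.903 -0.894
vertex 0.016 1.794 -0.963
vertex -0.207 1.158 0.621
endloop
endfacet
facet normal 0.046 0.694 -0.719
outer loop
vertex 0.016 1.794 -0.963
vertex -0.133 2.262 -0.521
vertex 0.462 2.038 -0.699
endloop
endfacet
facet normal 0.570 -0.787 -0.236
outer loop
vertex 0.016 1.794 -0.963
vertex 0.462 2.038 -0.699
vertex -0.207 1.158 0.621
endloop
endfacet
facet normal 0.046 0.694 -0.718
outer loop
vertex 0.462 2.038 -0.699
vertex -0.133 2.262 -0.521
vertex 0.46 2.45 -0.301
endloop
endfacet
facet normal 0.919 -0.271 0.285
outer loop
vertex 0.462 2.038 -0.699
vertex 0.46 2.45 -0.301
vertex -0.207 1.158 0.621
endloop
endfacet

endsolid


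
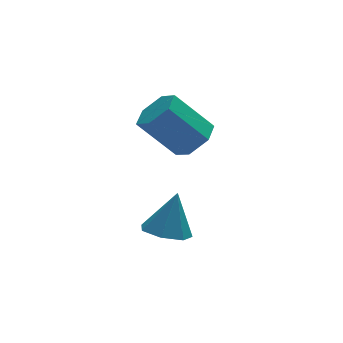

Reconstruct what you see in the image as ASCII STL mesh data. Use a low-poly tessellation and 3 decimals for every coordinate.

solid 
facet normal -0.326 -0.233 -0.916
outer loop
vertex 1.939 0.783 -3.372
vertex 1.188 1.079 -3.18
vertex 1.833 1.482 -3.512
endloop
endfacet
facet normal 0.983 0.166 0.083
outer loop
vertex 1.939 0.783 -3.372
vertex 1.833 1.482 -3.512
vertex 1.692 1.441 -1.76
endloop
endfacet
facet normal -0.326 -0.233 -0.916
outer loop
vertex 1.833 1.482 -3.512
vertex 1.188 1.079 -3.18
vertex 1.241 1.877 -3.402
endloop
endfacet
facet normal 0.562 0.825 0.065
outer loop
vertex 1.833 1.482 -3.512
vertex 1.241 1.877 -3.402
vertex 1.692 1.441 -1.76
endloop
endfacet
facet normal -0.326 -0.233 -0.916
outer loop
vertex 1.241 1.877 -3.402
vertex 1.188 1.079 -3.18
vertex 0.609 1.672 -3.125
endloop
endfacet
facet normal -0.174 0.939 0.297
outer loop
vertex 1.241 1.877 -3.402
vertex 0.609 1.672 -3.125
vertex 1.692 1.441 -1.76
endloop
endfacet
facet normal -0.325 -0.232 -0.917
outer loop
vertex 0.609 1.672 -3.125
vertex 1.188 1.079 -3.18
vertex 0.412 1.02 -2.89
endloop
endfacet
facet normal -0.674 0.422 0.606
outer loop
vertex 0.609 1.672 -3.125
vertex 0.412 1.02 -2.89
vertex 1.692 1.441 -1.76
endloop
endfacet
facet normal -0.325 -0.233 -0.917
outer loop
vertex 0.412 1.02 -2.89
vertex 1.188 1.079 -3.18
vertex 0.8 0.413 -2.873
endloop
endfacet
facet normal -0.559 -0.336 0.758
outer loop
vertex 0.412 1.02 -2.89
vertex 0.8 0.413 -2.873
vertex 1.692 1.441 -1.76
endloop
endfacet
facet normal -0.325 -0.233 -0.917
outer loop
vertex 0.8 0.413 -2.873
vertex 1.188 1.079 -3.18
vertex 1.479 0.308 -3.087
endloop
endfacet
facet normal 0.083 -0.764 0.639
outer loop
vertex 0.8 0.413 -2.873
vertex 1.479 0.308 -3.087
vertex 1.692 1.441 -1.76
endloop
endfacet
facet normal -0.326 -0.234 -0.916
outer loop
vertex 1.479 0.308 -3.087
vertex 1.188 1.079 -3.18
vertex 1.939 0.783 -3.372
endloop
endfacet
facet normal 0.769 -0.542 0.339
outer loop
vertex 1.479 0.308 -3.087
vertex 1.939 0.783 -3.372
vertex 1.692 1.441 -1.76
endloop
endfacet
facet normal 0.621 -0.264 -0.738
outer loop
vertex 3.249 2.523 0.257
vertex 2.629 2.523 -0.265
vertex 3.058 3.199 -0.146
endloop
endfacet
facet normal 0.747 0.483 0.456
outer loop
vertex 3.249 2.523 0.257
vertex 3.058 3.199 -0.146
vertex 2.131 2.997 1.586
endloop
endfacet
facet normal 0.748 0.482 0.457
outer loop
vertex 2.131 2.997 1.586
vertex 3.058 3.199 -0.146
vertex 1.941 3.674 1.183
endloop
endfacet
facet normal -0.620 0.265 0.738
outer loop
vertex 2.131 2.997 1.586
vertex 1.941 3.674 1.183
vertex 1.511 2.997 1.065
endloop
endfacet
facet normal 0.621 -0.264 -0.738
outer loop
vertex 3.058 3.199 -0.146
vertex 2.629 2.523 -0.265
vertex 2.438 3.199 -0.667
endloop
endfacet
facet normal 0.170 0.965 -0.202
outer loop
vertex 3.058 3.199 -0.146
vertex 2.438 3.199 -0.667
vertex 1.941 3.674 1.183
endloop
endfacet
facet normal 0.170 0.965 -0.202
outer loop
vertex 1.941 3.674 1.183
vertex 2.438 3.199 -0.667
vertex 1.32 3.674 0.662
endloop
endfacet
facet normal -0.620 0.265 0.739
outer loop
vertex 1.941 3.674 1.183
vertex 1.32 3.674 0.662
vertex 1.511 2.997 1.065
endloop
endfacet
facet normal 0.621 -0.264 -0.738
outer loop
vertex 2.438 3.199 -0.667
vertex 2.629 2.523 -0.265
vertex 2.009 2.523 -0.786
endloop
endfacet
facet normal -0.578 0.482 -0.658
outer loop
vertex 2.438 3.199 -0.667
vertex 2.009 2.523 -0.786
vertex 1.32 3.674 0.662
endloop
endfacet
facet normal -0.578 0.482 -0.658
outer loop
vertex 1.32 3.674 0.662
vertex 2.009 2.523 -0.786
vertex 0.891 2.997 0.543
endloop
endfacet
facet normal -0.621 0.264 0.738
outer loop
vertex 1.32 3.674 0.662
vertex 0.891 2.997 0.543
vertex 1.511 2.997 1.065
endloop
endfacet
facet normal 0.620 -0.265 -0.738
outer loop
vertex 2.009 2.523 -0.786
vertex 2.629 2.523 -0.265
vertex 2.199 1.846 -0.383
endloop
endfacet
facet normal -0.748 -0.482 -0.457
outer loop
vertex 2.009 2.523 -0.786
vertex 2.199 1.846 -0.383
vertex 0.891 2.997 0.543
endloop
endfacet
facet normal -0.748 -0.483 -0.456
outer loop
vertex 0.891 2.997 0.543
vertex 2.199 1.846 -0.383
vertex 1.082 2.321 0.946
endloop
endfacet
facet normal -0.621 0.264 0.738
outer loop
vertex 0.891 2.997 0.543
vertex 1.082 2.321 0.946
vertex 1.511 2.997 1.065
endloop
endfacet
facet normal 0.620 -0.265 -0.739
outer loop
vertex 2.199 1.846 -0.383
vertex 2.629 2.523 -0.265
vertex 2.82 1.846 0.138
endloop
endfacet
facet normal -0.170 -0.965 0.202
outer loop
vertex 2.199 1.846 -0.383
vertex 2.82 1.846 0.138
vertex 1.082 2.321 0.946
endloop
endfacet
facet normal -0.170 -0.965 0.202
outer loop
vertex 1.082 2.321 0.946
vertex 2.82 1.846 0.138
vertex 1.702 2.321 1.467
endloop
endfacet
facet normal -0.621 0.264 0.738
outer loop
vertex 1.082 2.321 0.946
vertex 1.702 2.321 1.467
vertex 1.511 2.997 1.065
endloop
endfacet
facet normal 0.621 -0.264 -0.738
outer loop
vertex 2.82 1.846 0.138
vertex 2.629 2.523 -0.265
vertex 3.249 2.523 0.257
endloop
endfacet
facet normal 0.578 -0.482 0.658
outer loop
vertex 2.82 1.846 0.138
vertex 3.249 2.523 0.257
vertex 1.702 2.321 1.467
endloop
endfacet
facet normal 0.578 -0.483 0.658
outer loop
vertex 1.702 2.321 1.467
vertex 3.249 2.523 0.257
vertex 2.131 2.997 1.586
endloop
endfacet
facet normal -0.621 0.264 0.738
outer loop
vertex 1.702 2.321 1.467
vertex 2.131 2.997 1.586
vertex 1.511 2.997 1.065
endloop
endfacet

endsolid
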